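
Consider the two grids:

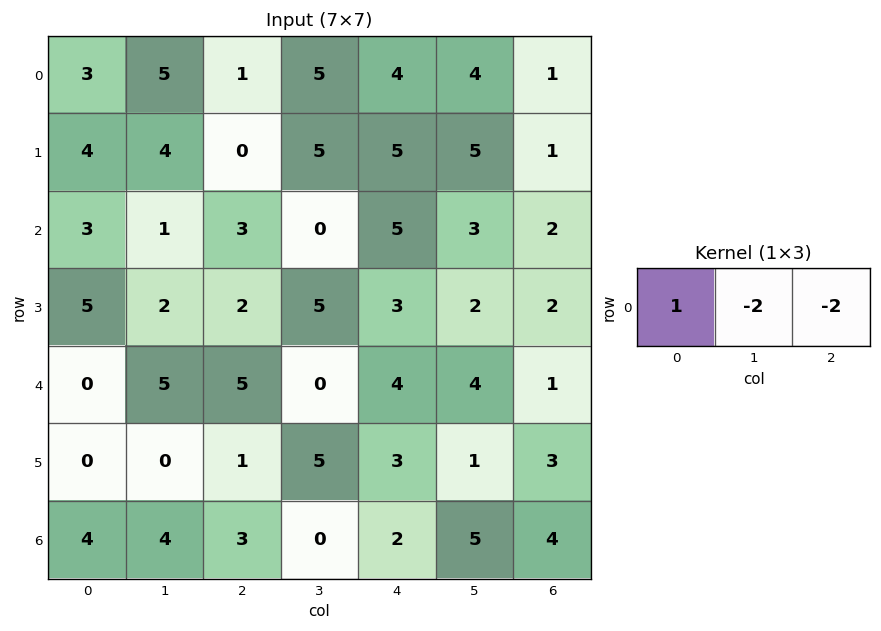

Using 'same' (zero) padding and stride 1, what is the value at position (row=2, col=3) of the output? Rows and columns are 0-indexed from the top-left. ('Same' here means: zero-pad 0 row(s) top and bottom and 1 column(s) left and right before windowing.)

-7

The receptive field on the zero-padded input at this output position is [3 0 5]. Elementwise product with the kernel and sum: 3·1 + 0·-2 + 5·-2.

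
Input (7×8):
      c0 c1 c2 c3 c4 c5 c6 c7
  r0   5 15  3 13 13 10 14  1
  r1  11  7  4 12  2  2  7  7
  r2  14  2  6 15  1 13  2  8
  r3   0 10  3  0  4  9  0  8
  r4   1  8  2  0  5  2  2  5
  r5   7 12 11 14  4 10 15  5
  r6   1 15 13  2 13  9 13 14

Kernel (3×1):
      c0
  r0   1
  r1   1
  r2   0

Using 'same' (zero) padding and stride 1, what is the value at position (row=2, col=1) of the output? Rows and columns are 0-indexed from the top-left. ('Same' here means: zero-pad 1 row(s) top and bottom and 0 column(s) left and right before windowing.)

The receptive field on the zero-padded input at this output position is [7 / 2 / 10]. Elementwise product with the kernel and sum: 7·1 + 2·1.

9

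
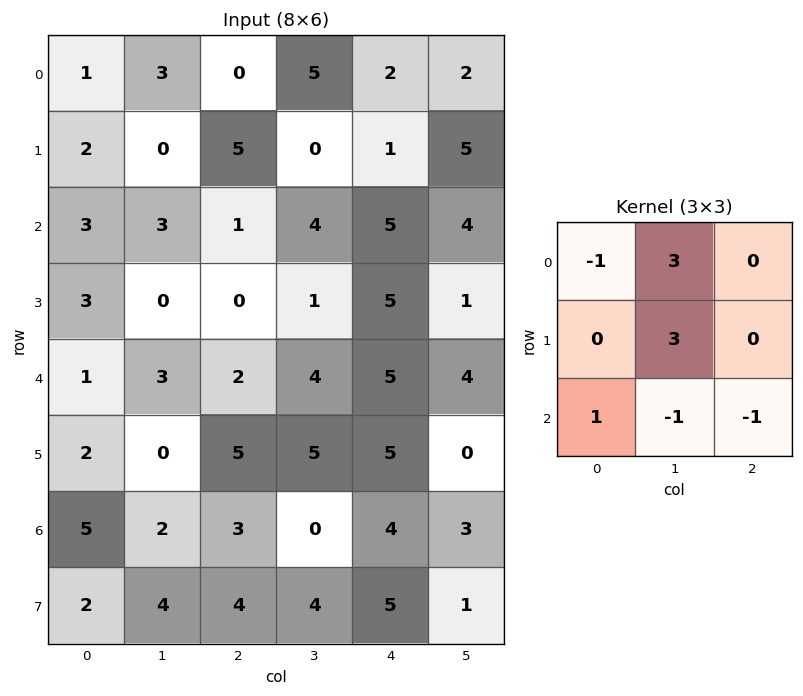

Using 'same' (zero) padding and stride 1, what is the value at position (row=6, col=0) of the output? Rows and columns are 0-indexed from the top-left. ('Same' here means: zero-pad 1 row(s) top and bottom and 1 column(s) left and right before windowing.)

15

The receptive field on the zero-padded input at this output position is [0 2 0 / 0 5 2 / 0 2 4]. Elementwise product with the kernel and sum: 0·-1 + 2·3 + 5·3 + 0·1 + 2·-1 + 4·-1.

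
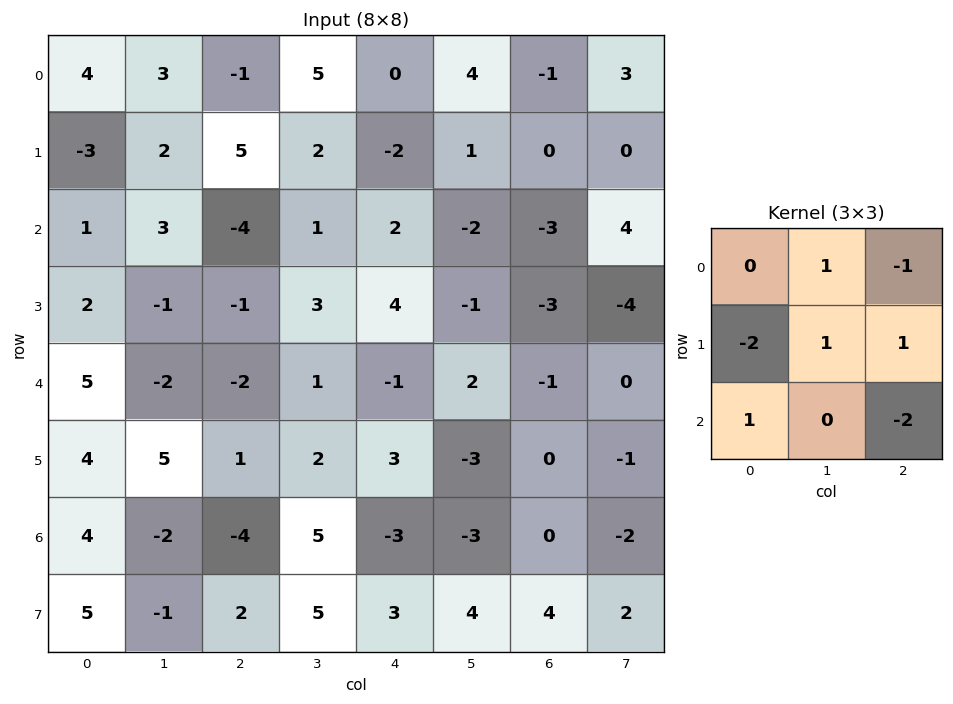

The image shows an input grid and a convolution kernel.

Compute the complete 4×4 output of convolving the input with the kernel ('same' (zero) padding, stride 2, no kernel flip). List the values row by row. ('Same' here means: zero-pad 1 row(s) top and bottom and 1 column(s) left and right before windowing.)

3 -4 -6 -5
1 -13 0 12
-4 0 12 -5
3 -7 -13 5

Output[0,0]: The receptive field on the zero-padded input at this output position is [0 0 0 / 0 4 3 / 0 -3 2]. Elementwise product with the kernel and sum: 0·1 + 0·-1 + 0·-2 + 4·1 + 3·1 + 0·1 + 2·-2.
Output[0,1]: The receptive field on the zero-padded input at this output position is [0 0 0 / 3 -1 5 / 2 5 2]. Elementwise product with the kernel and sum: 0·1 + 0·-1 + 3·-2 + -1·1 + 5·1 + 2·1 + 2·-2.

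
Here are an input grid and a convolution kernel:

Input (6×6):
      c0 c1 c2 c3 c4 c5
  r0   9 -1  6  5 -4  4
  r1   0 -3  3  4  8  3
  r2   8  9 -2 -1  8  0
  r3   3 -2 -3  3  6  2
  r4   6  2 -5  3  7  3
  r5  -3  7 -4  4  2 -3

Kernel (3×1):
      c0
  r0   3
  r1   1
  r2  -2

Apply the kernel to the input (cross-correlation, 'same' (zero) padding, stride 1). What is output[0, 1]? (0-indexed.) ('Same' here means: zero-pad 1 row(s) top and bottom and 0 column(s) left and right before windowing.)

The receptive field on the zero-padded input at this output position is [0 / -1 / -3]. Elementwise product with the kernel and sum: 0·3 + -1·1 + -3·-2.

5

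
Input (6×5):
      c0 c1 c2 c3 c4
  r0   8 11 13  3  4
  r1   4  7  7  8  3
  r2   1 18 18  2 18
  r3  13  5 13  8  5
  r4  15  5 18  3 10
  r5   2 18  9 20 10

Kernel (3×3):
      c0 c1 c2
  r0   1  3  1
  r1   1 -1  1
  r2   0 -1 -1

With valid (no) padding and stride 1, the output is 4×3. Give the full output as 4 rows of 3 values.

22 41 8
15 17 55
71 53 39
42 13 37

Output[0,0]: The receptive field on the input at this output position is [8 11 13 / 4 7 7 / 1 18 18]. Elementwise product with the kernel and sum: 8·1 + 11·3 + 13·1 + 4·1 + 7·-1 + 7·1 + 18·-1 + 18·-1.
Output[0,1]: The receptive field on the input at this output position is [11 13 3 / 7 7 8 / 18 18 2]. Elementwise product with the kernel and sum: 11·1 + 13·3 + 3·1 + 7·1 + 7·-1 + 8·1 + 18·-1 + 2·-1.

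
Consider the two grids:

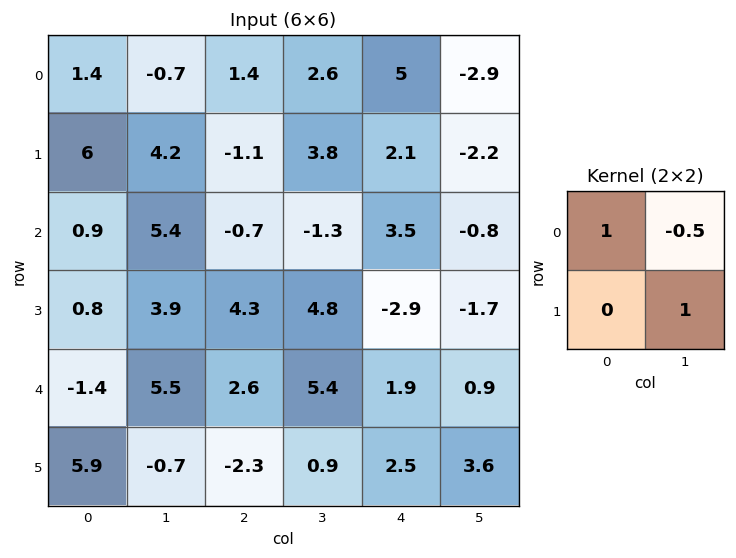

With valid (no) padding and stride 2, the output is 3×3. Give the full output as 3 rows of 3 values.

Output[0,0]: The receptive field on the input at this output position is [1.4 -0.7 / 6 4.2]. Elementwise product with the kernel and sum: 1.4·1 + -0.7·-0.5 + 4.2·1.

5.95 3.9 4.25
2.1 4.75 2.2
-4.85 0.8 5.05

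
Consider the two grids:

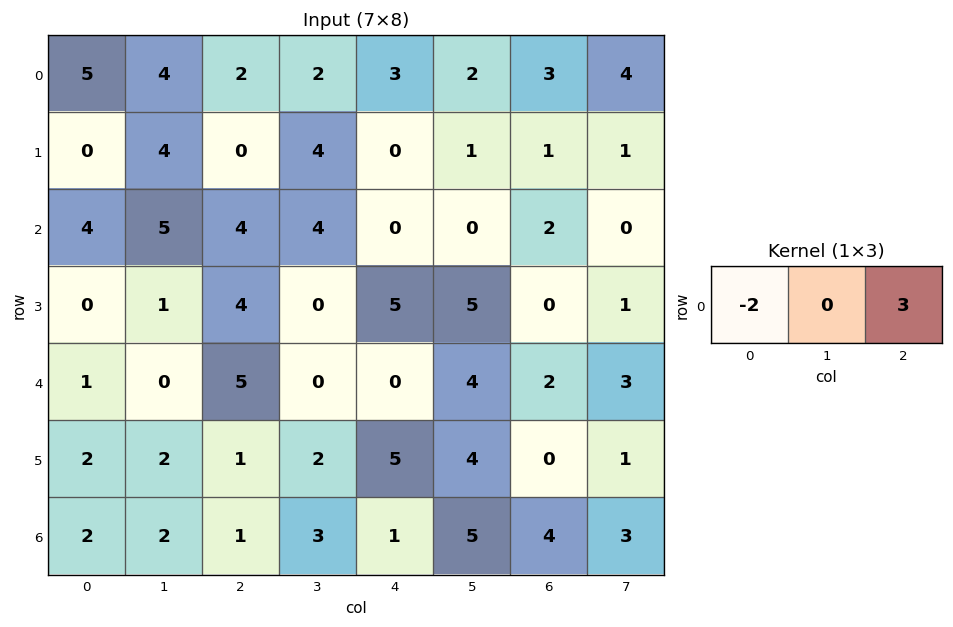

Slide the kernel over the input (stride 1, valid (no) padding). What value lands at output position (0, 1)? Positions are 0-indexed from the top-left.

-2

The receptive field on the input at this output position is [4 2 2]. Elementwise product with the kernel and sum: 4·-2 + 2·3.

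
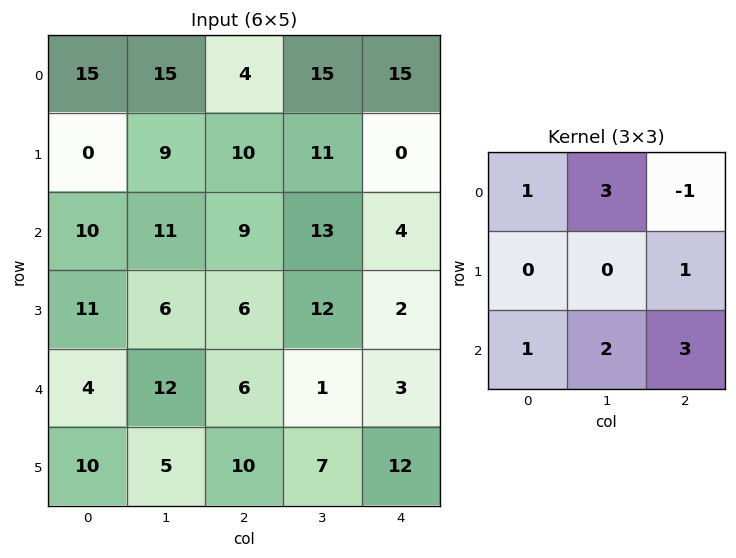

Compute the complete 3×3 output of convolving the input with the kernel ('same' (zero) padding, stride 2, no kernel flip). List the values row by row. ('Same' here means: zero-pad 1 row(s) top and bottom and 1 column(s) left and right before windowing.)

42 77 11
42 95 27
74 59 49

Output[0,0]: The receptive field on the zero-padded input at this output position is [0 0 0 / 0 15 15 / 0 0 9]. Elementwise product with the kernel and sum: 0·1 + 0·3 + 0·-1 + 15·1 + 0·1 + 0·2 + 9·3.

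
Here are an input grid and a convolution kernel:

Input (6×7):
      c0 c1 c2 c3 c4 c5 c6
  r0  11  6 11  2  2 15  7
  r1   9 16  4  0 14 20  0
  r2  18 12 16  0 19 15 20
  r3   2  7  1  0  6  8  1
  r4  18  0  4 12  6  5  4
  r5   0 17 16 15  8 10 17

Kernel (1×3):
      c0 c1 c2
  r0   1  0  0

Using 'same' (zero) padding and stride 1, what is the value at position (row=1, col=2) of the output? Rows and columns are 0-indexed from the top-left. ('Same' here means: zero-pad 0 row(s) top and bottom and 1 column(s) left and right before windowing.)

16

The receptive field on the zero-padded input at this output position is [16 4 0]. Elementwise product with the kernel and sum: 16·1.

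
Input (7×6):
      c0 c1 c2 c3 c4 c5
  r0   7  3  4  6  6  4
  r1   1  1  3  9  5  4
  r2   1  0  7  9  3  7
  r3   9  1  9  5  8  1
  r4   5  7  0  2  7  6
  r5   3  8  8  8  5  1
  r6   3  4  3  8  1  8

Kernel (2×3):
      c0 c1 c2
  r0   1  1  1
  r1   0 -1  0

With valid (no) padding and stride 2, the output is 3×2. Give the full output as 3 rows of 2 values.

Output[0,0]: The receptive field on the input at this output position is [7 3 4 / 1 1 3]. Elementwise product with the kernel and sum: 7·1 + 3·1 + 4·1 + 1·-1.
Output[0,1]: The receptive field on the input at this output position is [4 6 6 / 3 9 5]. Elementwise product with the kernel and sum: 4·1 + 6·1 + 6·1 + 9·-1.

13 7
7 14
4 1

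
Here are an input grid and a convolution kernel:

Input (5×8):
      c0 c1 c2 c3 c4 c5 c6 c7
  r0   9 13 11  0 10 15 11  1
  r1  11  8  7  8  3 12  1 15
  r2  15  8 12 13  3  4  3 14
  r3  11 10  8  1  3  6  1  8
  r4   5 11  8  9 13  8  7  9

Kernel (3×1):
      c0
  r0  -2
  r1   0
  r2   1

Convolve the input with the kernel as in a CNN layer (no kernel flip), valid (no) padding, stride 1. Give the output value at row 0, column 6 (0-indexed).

-19

The receptive field on the input at this output position is [11 / 1 / 3]. Elementwise product with the kernel and sum: 11·-2 + 3·1.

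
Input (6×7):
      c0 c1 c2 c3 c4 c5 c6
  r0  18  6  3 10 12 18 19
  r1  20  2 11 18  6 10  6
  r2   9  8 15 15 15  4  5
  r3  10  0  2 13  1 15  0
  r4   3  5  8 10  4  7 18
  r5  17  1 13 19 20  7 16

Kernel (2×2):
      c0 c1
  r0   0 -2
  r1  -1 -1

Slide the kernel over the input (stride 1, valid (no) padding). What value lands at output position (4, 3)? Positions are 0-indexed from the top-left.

The receptive field on the input at this output position is [10 4 / 19 20]. Elementwise product with the kernel and sum: 4·-2 + 19·-1 + 20·-1.

-47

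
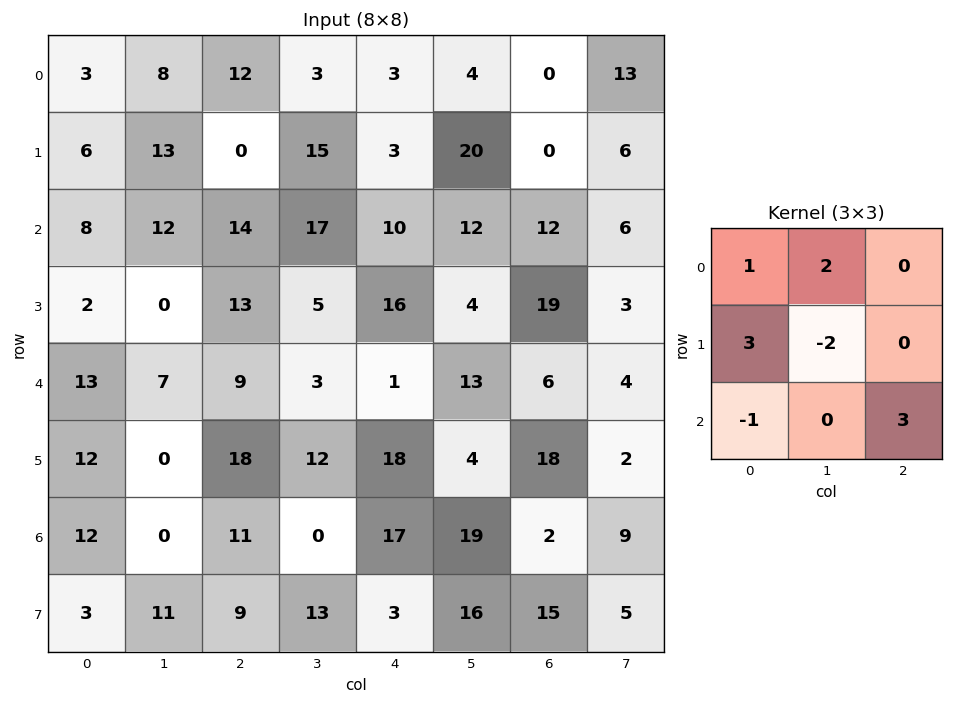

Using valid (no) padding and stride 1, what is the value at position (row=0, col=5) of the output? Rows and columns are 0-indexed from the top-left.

The receptive field on the input at this output position is [4 0 13 / 20 0 6 / 12 12 6]. Elementwise product with the kernel and sum: 4·1 + 0·2 + 20·3 + 0·-2 + 12·-1 + 6·3.

70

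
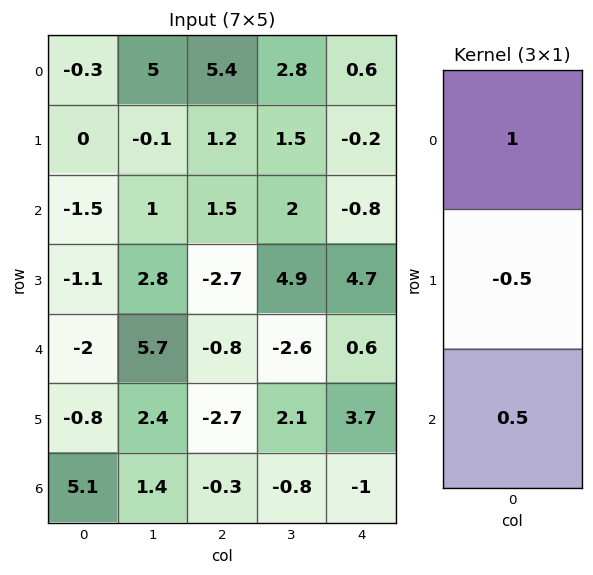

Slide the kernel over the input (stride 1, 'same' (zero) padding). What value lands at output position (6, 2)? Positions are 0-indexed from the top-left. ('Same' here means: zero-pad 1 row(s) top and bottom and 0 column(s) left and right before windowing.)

-2.55

The receptive field on the zero-padded input at this output position is [-2.7 / -0.3 / 0]. Elementwise product with the kernel and sum: -2.7·1 + -0.3·-0.5 + 0·0.5.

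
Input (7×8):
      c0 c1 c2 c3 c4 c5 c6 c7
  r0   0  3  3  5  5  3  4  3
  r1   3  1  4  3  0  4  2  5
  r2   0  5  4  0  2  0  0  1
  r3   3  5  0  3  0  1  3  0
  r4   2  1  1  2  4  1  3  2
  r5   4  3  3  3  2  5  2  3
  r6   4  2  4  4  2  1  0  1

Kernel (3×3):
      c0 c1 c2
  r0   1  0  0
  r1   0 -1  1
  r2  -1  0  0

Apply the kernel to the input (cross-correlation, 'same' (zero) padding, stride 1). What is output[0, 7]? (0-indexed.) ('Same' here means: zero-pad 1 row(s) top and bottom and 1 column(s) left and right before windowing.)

The receptive field on the zero-padded input at this output position is [0 0 0 / 4 3 0 / 2 5 0]. Elementwise product with the kernel and sum: 0·1 + 3·-1 + 0·1 + 2·-1.

-5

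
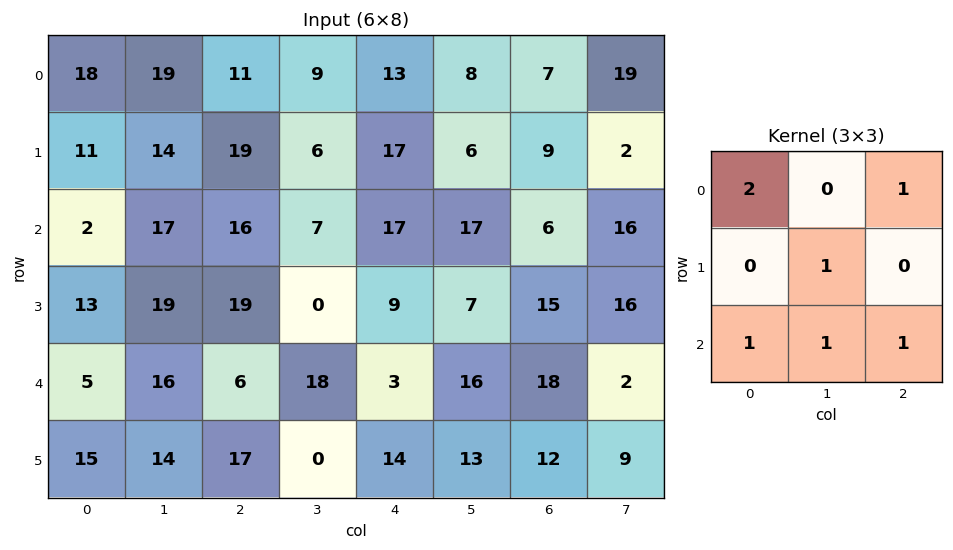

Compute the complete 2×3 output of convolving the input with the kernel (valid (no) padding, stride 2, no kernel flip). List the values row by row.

Output[0,0]: The receptive field on the input at this output position is [18 19 11 / 11 14 19 / 2 17 16]. Elementwise product with the kernel and sum: 18·2 + 11·1 + 14·1 + 2·1 + 17·1 + 16·1.

96 81 79
66 76 84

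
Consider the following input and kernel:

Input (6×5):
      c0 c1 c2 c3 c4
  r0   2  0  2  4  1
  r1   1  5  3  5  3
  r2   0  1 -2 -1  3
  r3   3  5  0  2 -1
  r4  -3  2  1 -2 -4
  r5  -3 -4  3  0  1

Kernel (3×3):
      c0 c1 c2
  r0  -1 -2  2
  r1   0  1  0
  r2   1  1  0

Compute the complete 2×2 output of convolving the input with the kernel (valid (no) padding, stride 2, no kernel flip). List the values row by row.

Output[0,0]: The receptive field on the input at this output position is [2 0 2 / 1 5 3 / 0 1 -2]. Elementwise product with the kernel and sum: 2·-1 + 0·-2 + 2·2 + 5·1 + 0·1 + 1·1.

8 -6
-2 11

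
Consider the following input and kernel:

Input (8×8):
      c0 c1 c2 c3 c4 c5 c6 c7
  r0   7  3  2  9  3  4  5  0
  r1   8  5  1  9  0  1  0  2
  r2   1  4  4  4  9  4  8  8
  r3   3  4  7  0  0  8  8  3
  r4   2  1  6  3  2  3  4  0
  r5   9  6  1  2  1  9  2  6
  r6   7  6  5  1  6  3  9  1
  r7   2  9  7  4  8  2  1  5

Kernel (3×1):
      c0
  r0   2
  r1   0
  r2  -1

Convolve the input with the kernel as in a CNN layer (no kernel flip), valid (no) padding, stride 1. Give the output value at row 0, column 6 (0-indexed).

2

The receptive field on the input at this output position is [5 / 0 / 8]. Elementwise product with the kernel and sum: 5·2 + 8·-1.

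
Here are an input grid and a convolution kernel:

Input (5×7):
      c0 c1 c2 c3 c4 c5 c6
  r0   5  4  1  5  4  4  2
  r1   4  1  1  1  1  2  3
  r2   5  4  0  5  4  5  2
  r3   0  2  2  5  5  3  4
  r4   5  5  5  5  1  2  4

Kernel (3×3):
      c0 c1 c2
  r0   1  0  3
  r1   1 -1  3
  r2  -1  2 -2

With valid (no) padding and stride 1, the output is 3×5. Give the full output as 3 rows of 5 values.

17 8 18 16 20
8 15 9 22 8
4 29 27 22 19

Output[0,0]: The receptive field on the input at this output position is [5 4 1 / 4 1 1 / 5 4 0]. Elementwise product with the kernel and sum: 5·1 + 1·3 + 4·1 + 1·-1 + 1·3 + 5·-1 + 4·2 + 0·-2.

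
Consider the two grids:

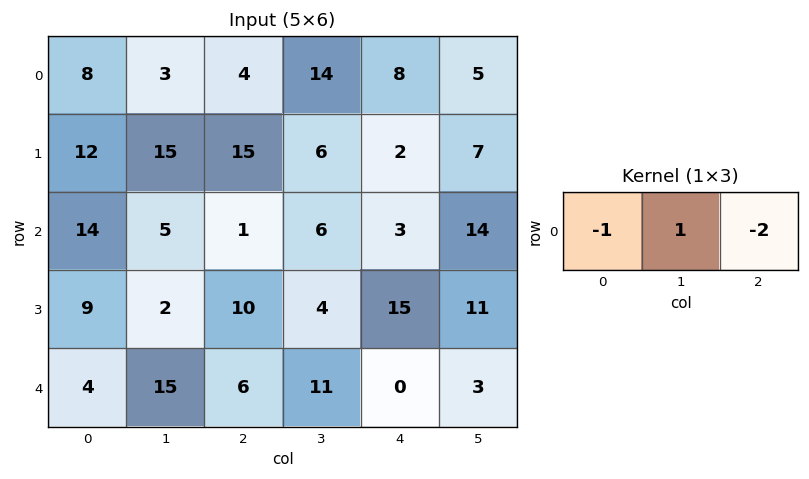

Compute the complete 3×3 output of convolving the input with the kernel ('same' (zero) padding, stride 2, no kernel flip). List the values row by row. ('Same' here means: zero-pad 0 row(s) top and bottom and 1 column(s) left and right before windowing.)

2 -27 -16
4 -16 -31
-26 -31 -17

Output[0,0]: The receptive field on the zero-padded input at this output position is [0 8 3]. Elementwise product with the kernel and sum: 0·-1 + 8·1 + 3·-2.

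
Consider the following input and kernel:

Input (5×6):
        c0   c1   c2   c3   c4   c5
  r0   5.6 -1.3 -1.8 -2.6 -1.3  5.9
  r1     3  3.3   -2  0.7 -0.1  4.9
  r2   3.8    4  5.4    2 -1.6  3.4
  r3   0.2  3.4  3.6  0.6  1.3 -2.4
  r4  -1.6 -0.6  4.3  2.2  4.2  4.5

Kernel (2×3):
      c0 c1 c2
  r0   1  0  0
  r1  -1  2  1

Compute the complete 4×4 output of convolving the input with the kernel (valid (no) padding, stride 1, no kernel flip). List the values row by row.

Output[0,0]: The receptive field on the input at this output position is [5.6 -1.3 -1.8 / 3 3.3 -2]. Elementwise product with the kernel and sum: 5.6·1 + 3·-1 + 3.3·2 + -2·1.

7.2 -7.9 1.5 1.4
12.6 12.1 -5 -1.1
14 8.4 4.3 1.6
4.9 14.8 7.9 11.3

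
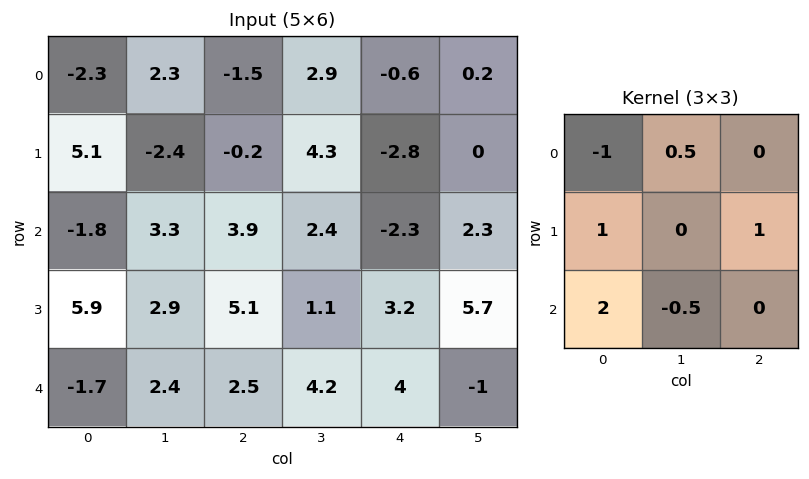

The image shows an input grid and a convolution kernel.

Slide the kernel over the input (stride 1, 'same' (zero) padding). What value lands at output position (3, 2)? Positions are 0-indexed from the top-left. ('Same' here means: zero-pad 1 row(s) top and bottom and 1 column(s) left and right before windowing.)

6.2

The receptive field on the zero-padded input at this output position is [3.3 3.9 2.4 / 2.9 5.1 1.1 / 2.4 2.5 4.2]. Elementwise product with the kernel and sum: 3.3·-1 + 3.9·0.5 + 2.9·1 + 1.1·1 + 2.4·2 + 2.5·-0.5.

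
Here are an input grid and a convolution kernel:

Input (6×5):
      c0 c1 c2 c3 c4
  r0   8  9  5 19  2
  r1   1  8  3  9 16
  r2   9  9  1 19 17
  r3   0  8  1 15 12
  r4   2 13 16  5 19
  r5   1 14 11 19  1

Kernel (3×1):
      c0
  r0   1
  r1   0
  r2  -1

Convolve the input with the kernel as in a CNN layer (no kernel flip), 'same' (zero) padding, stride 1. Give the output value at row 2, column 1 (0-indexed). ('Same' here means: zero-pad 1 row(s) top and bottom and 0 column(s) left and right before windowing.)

0

The receptive field on the zero-padded input at this output position is [8 / 9 / 8]. Elementwise product with the kernel and sum: 8·1 + 8·-1.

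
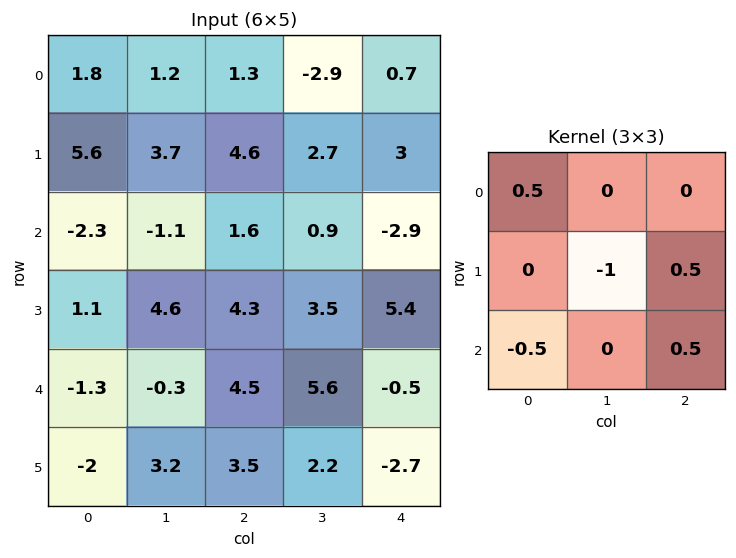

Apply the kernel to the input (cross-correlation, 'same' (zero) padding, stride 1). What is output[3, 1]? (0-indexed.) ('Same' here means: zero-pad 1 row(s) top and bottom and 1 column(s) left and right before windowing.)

The receptive field on the zero-padded input at this output position is [-2.3 -1.1 1.6 / 1.1 4.6 4.3 / -1.3 -0.3 4.5]. Elementwise product with the kernel and sum: -2.3·0.5 + 4.6·-1 + 4.3·0.5 + -1.3·-0.5 + 4.5·0.5.

-0.7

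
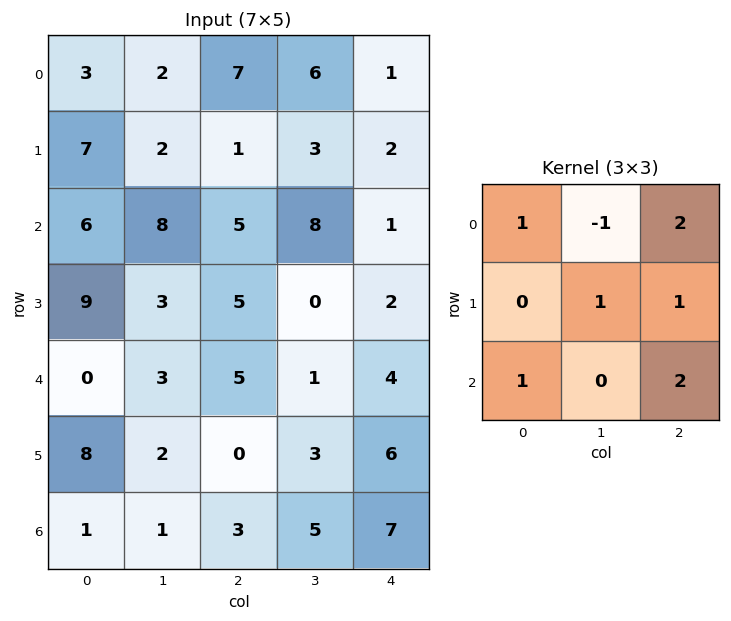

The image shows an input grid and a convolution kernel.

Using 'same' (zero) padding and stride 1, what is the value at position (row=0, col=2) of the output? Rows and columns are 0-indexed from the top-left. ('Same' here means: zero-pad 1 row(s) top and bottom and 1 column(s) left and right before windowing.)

21

The receptive field on the zero-padded input at this output position is [0 0 0 / 2 7 6 / 2 1 3]. Elementwise product with the kernel and sum: 0·1 + 0·-1 + 0·2 + 7·1 + 6·1 + 2·1 + 3·2.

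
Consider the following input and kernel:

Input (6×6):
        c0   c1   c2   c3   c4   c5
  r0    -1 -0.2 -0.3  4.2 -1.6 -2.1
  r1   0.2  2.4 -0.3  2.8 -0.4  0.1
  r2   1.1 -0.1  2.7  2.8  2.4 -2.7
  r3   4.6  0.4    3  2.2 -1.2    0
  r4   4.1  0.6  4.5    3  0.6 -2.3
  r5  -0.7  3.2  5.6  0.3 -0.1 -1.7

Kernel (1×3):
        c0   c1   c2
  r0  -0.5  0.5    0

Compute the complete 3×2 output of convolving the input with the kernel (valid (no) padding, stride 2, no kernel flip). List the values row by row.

0.4 2.25
-0.6 0.05
-1.75 -0.75

Output[0,0]: The receptive field on the input at this output position is [-1 -0.2 -0.3]. Elementwise product with the kernel and sum: -1·-0.5 + -0.2·0.5.
Output[0,1]: The receptive field on the input at this output position is [-0.3 4.2 -1.6]. Elementwise product with the kernel and sum: -0.3·-0.5 + 4.2·0.5.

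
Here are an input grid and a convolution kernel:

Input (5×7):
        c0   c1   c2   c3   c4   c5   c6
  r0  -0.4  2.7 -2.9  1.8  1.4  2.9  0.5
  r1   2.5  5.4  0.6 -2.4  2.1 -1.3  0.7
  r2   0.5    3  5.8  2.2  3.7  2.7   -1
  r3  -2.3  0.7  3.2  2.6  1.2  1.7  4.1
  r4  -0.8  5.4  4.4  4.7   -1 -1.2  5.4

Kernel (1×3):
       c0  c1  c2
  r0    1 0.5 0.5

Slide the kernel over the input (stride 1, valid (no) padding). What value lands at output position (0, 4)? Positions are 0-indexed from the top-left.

3.1

The receptive field on the input at this output position is [1.4 2.9 0.5]. Elementwise product with the kernel and sum: 1.4·1 + 2.9·0.5 + 0.5·0.5.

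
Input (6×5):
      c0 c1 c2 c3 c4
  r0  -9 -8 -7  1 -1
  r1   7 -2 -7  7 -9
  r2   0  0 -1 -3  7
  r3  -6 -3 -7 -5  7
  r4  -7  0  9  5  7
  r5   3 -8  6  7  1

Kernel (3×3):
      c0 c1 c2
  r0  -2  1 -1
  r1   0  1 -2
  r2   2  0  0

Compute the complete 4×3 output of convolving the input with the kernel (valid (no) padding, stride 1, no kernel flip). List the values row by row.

Output[0,0]: The receptive field on the input at this output position is [-9 -8 -7 / 7 -2 -7 / 0 0 -1]. Elementwise product with the kernel and sum: -9·-2 + -8·1 + -7·-1 + -2·1 + -7·-2 + 0·2.

29 -13 39
-19 -11 -1
-2 5 -9
4 -13 5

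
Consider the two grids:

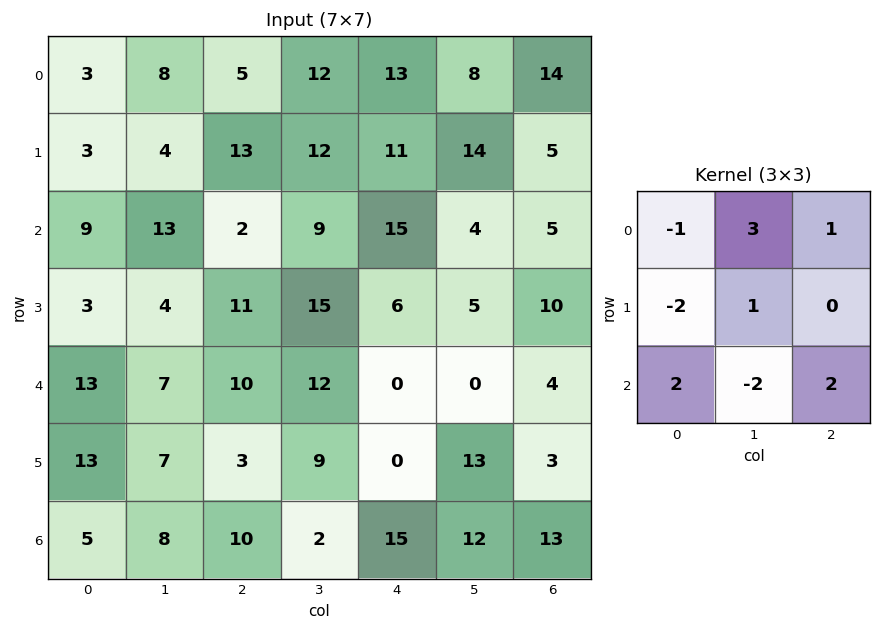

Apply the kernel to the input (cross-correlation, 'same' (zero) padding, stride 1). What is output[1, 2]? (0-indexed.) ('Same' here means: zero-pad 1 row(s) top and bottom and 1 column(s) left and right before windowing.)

The receptive field on the zero-padded input at this output position is [8 5 12 / 4 13 12 / 13 2 9]. Elementwise product with the kernel and sum: 8·-1 + 5·3 + 12·1 + 4·-2 + 13·1 + 13·2 + 2·-2 + 9·2.

64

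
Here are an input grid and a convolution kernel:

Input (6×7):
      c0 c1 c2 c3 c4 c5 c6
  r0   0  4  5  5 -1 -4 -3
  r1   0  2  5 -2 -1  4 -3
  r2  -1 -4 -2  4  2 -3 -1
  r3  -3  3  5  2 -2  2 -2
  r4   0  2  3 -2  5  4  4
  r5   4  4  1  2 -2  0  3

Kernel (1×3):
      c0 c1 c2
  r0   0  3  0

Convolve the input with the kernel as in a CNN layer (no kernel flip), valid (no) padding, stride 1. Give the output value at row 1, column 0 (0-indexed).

The receptive field on the input at this output position is [0 2 5]. Elementwise product with the kernel and sum: 2·3.

6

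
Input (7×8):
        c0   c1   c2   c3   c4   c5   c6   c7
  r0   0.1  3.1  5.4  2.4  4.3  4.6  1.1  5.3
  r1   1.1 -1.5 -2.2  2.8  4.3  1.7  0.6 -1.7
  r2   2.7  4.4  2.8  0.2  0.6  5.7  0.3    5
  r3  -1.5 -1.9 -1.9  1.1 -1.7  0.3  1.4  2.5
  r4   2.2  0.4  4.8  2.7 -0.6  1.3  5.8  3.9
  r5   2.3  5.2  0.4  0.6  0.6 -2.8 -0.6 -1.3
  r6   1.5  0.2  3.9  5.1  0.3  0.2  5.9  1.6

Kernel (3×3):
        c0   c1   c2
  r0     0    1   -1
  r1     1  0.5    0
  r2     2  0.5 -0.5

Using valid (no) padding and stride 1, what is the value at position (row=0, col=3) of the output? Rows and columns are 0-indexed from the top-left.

2.5

The receptive field on the input at this output position is [2.4 4.3 4.6 / 2.8 4.3 1.7 / 0.2 0.6 5.7]. Elementwise product with the kernel and sum: 4.3·1 + 4.6·-1 + 2.8·1 + 4.3·0.5 + 0.2·2 + 0.6·0.5 + 5.7·-0.5.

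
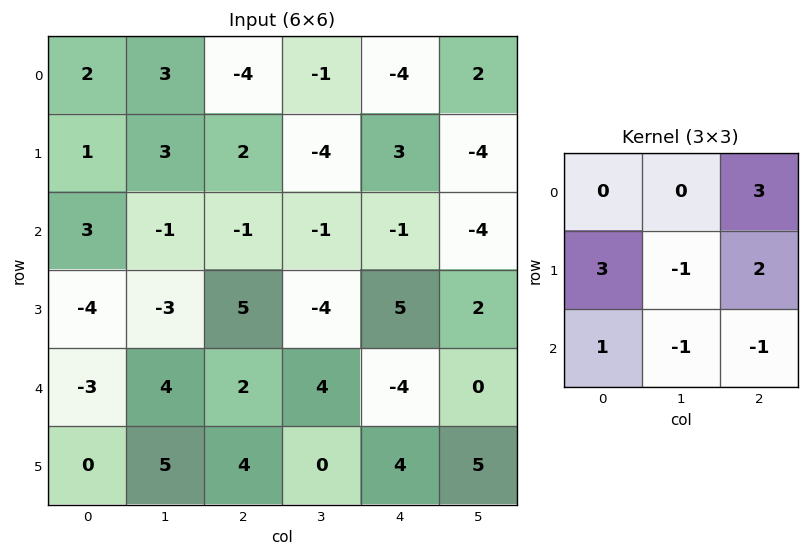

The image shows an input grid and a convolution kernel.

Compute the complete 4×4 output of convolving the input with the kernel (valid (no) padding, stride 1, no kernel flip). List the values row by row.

Output[0,0]: The receptive field on the input at this output position is [2 3 -4 / 1 3 2 / 3 -1 -1]. Elementwise product with the kernel and sum: -4·3 + 1·3 + 3·-1 + 2·2 + 3·1 + -1·-1 + -1·-1.
Output[0,1]: The receptive field on the input at this output position is [3 -4 -1 / 3 2 -4 / -1 -1 -1]. Elementwise product with the kernel and sum: -1·3 + 3·3 + 2·-1 + -4·2 + -1·1 + -1·-1 + -1·-1.

-3 -3 5 -13
8 -20 9 -33
-11 -27 28 -17
-3 7 9 13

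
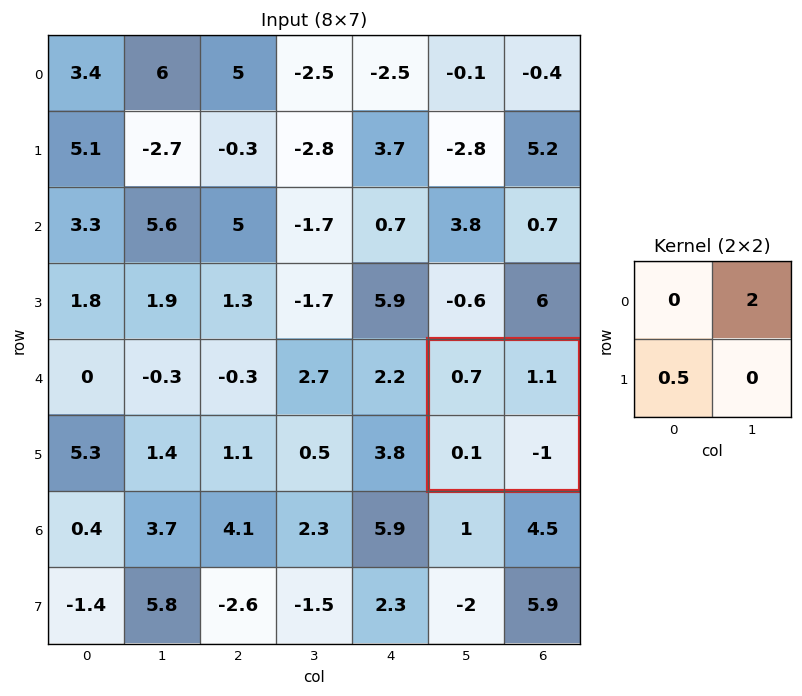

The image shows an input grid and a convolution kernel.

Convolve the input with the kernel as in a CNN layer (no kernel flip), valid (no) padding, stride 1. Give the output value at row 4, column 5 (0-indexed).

The receptive field on the input at this output position is [0.7 1.1 / 0.1 -1]. Elementwise product with the kernel and sum: 1.1·2 + 0.1·0.5.

2.25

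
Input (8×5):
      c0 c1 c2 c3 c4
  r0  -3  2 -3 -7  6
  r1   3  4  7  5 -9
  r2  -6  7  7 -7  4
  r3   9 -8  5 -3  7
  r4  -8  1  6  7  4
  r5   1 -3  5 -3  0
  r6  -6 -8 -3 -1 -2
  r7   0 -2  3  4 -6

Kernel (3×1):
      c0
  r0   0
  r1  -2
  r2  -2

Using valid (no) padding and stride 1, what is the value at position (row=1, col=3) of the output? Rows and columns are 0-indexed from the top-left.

20

The receptive field on the input at this output position is [5 / -7 / -3]. Elementwise product with the kernel and sum: -7·-2 + -3·-2.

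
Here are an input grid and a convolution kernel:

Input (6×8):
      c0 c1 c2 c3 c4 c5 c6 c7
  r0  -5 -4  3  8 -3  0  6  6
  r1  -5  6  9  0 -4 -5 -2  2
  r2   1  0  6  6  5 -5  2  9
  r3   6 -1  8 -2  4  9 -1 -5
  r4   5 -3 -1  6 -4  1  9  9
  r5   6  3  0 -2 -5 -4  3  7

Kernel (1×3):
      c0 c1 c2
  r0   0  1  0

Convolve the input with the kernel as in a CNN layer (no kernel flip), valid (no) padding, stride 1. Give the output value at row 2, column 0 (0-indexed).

0

The receptive field on the input at this output position is [1 0 6]. Elementwise product with the kernel and sum: 0·1.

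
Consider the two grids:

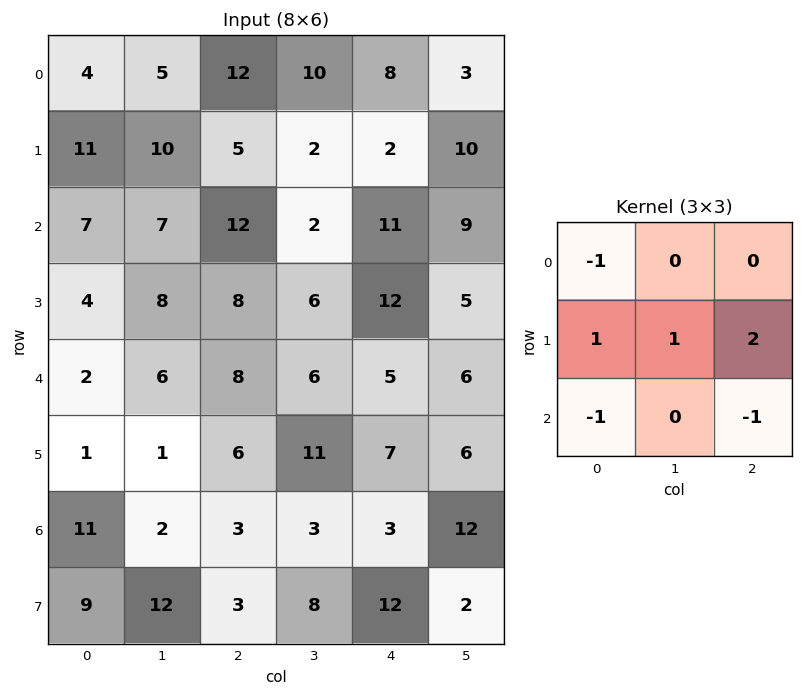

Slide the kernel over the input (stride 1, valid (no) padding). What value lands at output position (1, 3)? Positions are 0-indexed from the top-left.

18

The receptive field on the input at this output position is [2 2 10 / 2 11 9 / 6 12 5]. Elementwise product with the kernel and sum: 2·-1 + 2·1 + 11·1 + 9·2 + 6·-1 + 5·-1.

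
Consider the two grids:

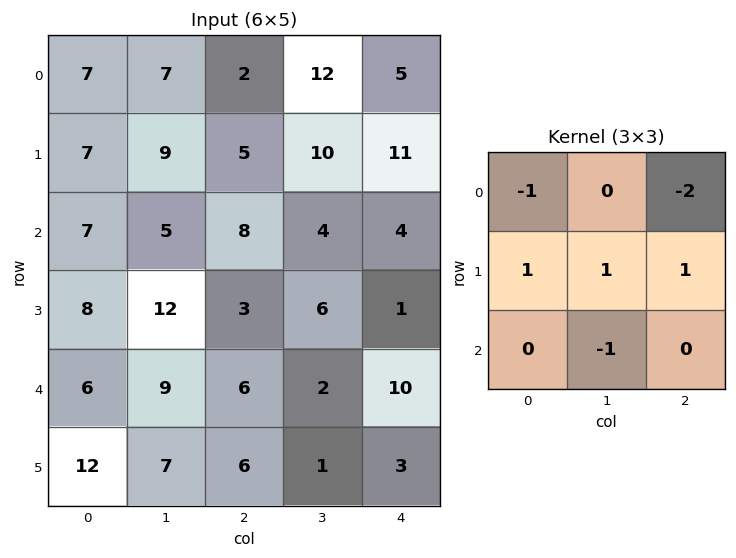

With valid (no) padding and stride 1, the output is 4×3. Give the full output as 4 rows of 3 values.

Output[0,0]: The receptive field on the input at this output position is [7 7 2 / 7 9 5 / 7 5 8]. Elementwise product with the kernel and sum: 7·-1 + 2·-2 + 7·1 + 9·1 + 5·1 + 5·-1.
Output[0,1]: The receptive field on the input at this output position is [7 2 12 / 9 5 10 / 5 8 4]. Elementwise product with the kernel and sum: 7·-1 + 12·-2 + 9·1 + 5·1 + 10·1 + 8·-1.

5 -15 10
-9 -15 -17
-9 2 -8
0 -13 12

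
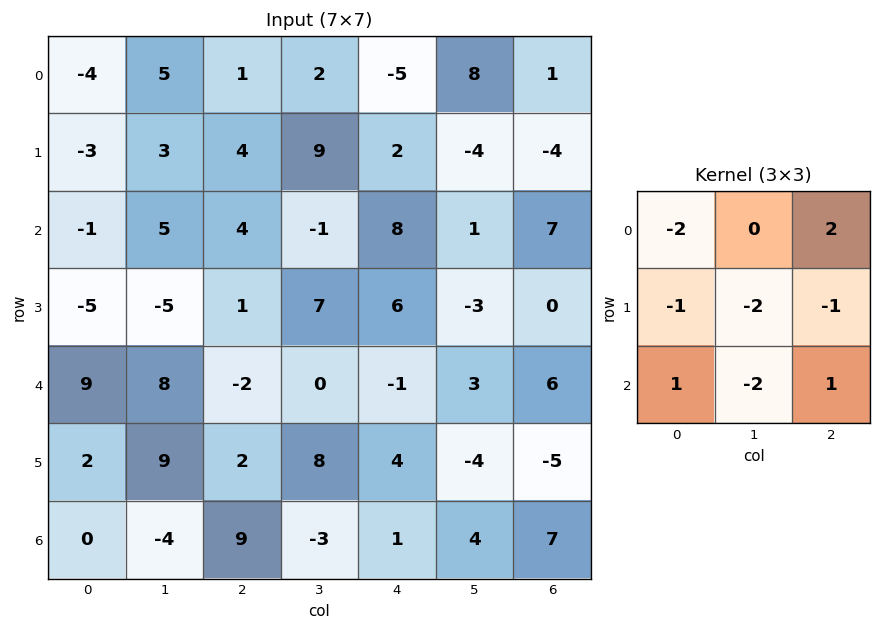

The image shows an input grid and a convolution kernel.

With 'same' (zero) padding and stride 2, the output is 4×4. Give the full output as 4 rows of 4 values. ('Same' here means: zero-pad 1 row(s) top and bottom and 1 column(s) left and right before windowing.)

Output[0,0]: The receptive field on the zero-padded input at this output position is [0 0 0 / 0 -4 5 / 0 -3 3]. Elementwise product with the kernel and sum: 0·-2 + 0·2 + 0·-1 + -4·-2 + 5·-1 + 0·1 + -3·-2 + 3·1.

12 -5 1 -6
8 0 -50 -10
-31 33 -25 -3
22 -13 -27 -10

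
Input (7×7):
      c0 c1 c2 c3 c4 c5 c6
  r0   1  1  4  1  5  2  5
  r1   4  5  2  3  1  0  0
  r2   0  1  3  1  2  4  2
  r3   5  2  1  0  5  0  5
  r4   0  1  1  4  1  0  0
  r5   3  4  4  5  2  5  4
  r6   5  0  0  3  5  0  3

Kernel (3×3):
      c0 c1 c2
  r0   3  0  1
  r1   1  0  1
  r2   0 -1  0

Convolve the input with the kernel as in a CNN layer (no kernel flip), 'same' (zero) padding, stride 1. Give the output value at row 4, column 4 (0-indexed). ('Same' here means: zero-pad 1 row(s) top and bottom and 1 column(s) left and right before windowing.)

2

The receptive field on the zero-padded input at this output position is [0 5 0 / 4 1 0 / 5 2 5]. Elementwise product with the kernel and sum: 0·3 + 0·1 + 4·1 + 0·1 + 2·-1.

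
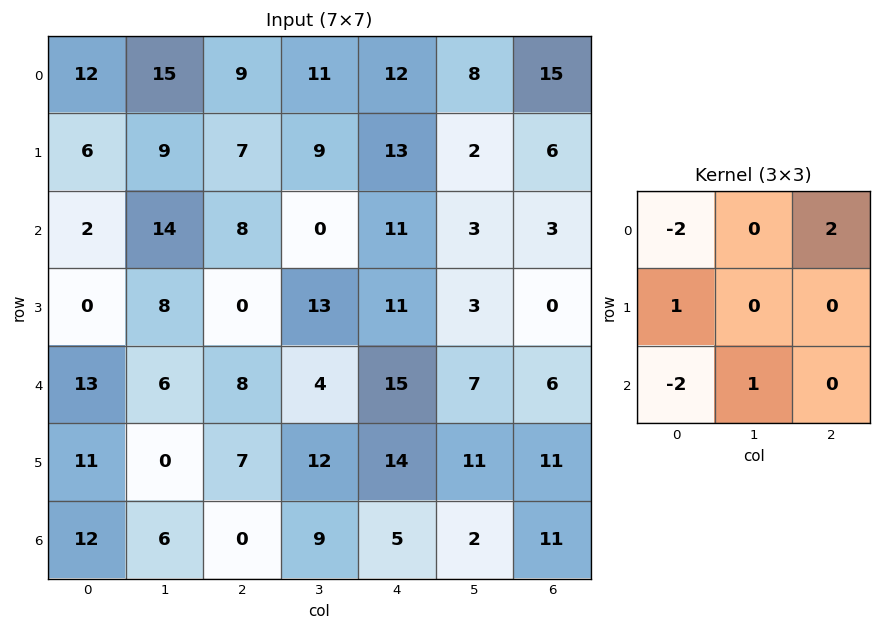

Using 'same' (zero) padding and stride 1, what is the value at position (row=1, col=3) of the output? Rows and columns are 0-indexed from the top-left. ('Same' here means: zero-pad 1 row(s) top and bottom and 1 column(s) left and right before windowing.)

The receptive field on the zero-padded input at this output position is [9 11 12 / 7 9 13 / 8 0 11]. Elementwise product with the kernel and sum: 9·-2 + 12·2 + 7·1 + 8·-2 + 0·1.

-3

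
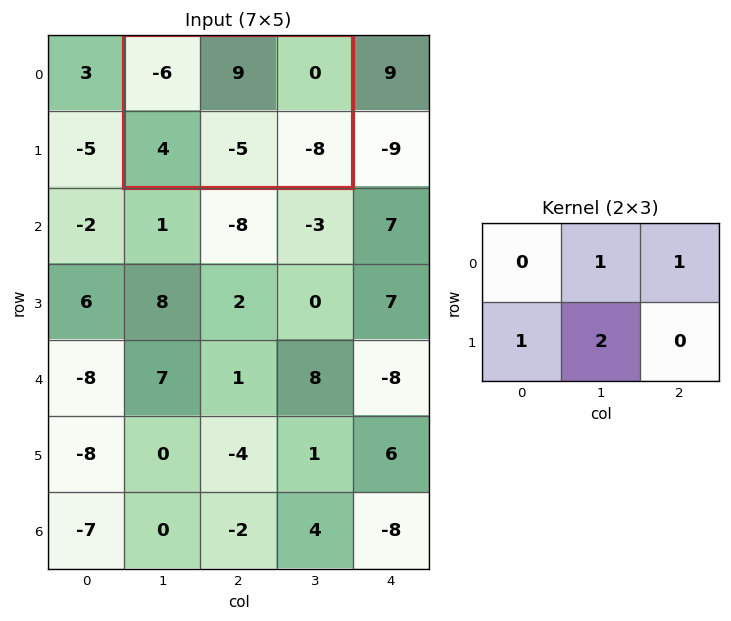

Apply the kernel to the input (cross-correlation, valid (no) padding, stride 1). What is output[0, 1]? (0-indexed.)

3

The receptive field on the input at this output position is [-6 9 0 / 4 -5 -8]. Elementwise product with the kernel and sum: 9·1 + 0·1 + 4·1 + -5·2.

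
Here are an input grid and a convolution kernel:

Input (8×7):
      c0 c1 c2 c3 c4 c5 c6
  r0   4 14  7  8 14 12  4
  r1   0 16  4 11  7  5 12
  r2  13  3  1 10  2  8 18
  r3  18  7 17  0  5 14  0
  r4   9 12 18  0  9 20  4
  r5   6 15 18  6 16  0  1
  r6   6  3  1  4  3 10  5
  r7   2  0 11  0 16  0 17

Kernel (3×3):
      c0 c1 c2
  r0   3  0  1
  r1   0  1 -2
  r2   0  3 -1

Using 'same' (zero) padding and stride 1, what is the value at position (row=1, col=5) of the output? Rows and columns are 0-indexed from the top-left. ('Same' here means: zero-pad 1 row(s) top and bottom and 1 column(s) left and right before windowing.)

The receptive field on the zero-padded input at this output position is [14 12 4 / 7 5 12 / 2 8 18]. Elementwise product with the kernel and sum: 14·3 + 4·1 + 5·1 + 12·-2 + 8·3 + 18·-1.

33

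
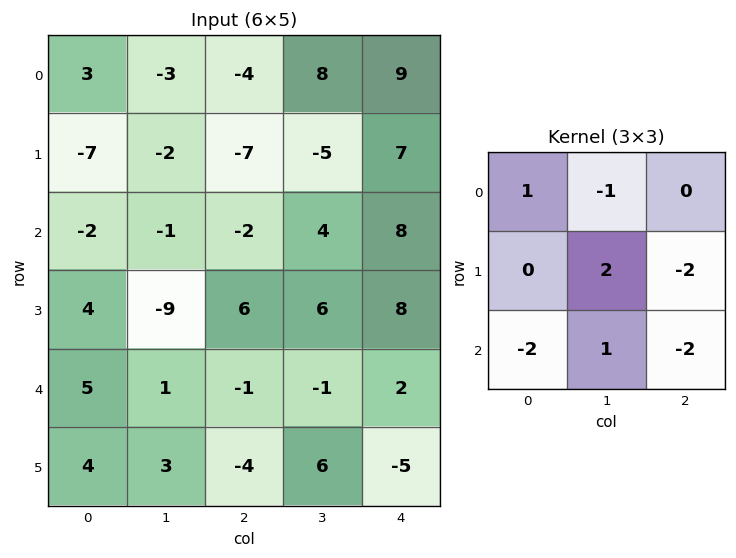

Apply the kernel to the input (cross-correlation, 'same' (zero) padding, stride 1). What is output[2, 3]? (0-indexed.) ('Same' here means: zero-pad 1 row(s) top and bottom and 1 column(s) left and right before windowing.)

-32

The receptive field on the zero-padded input at this output position is [-7 -5 7 / -2 4 8 / 6 6 8]. Elementwise product with the kernel and sum: -7·1 + -5·-1 + 4·2 + 8·-2 + 6·-2 + 6·1 + 8·-2.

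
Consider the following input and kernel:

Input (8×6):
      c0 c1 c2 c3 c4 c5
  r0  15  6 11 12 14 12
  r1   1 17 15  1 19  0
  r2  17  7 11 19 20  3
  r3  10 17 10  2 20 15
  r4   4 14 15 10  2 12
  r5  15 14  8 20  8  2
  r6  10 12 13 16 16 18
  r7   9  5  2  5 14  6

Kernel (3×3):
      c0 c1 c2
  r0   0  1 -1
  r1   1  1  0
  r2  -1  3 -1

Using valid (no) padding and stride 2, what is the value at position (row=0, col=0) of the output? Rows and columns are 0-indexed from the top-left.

The receptive field on the input at this output position is [15 6 11 / 1 17 15 / 17 7 11]. Elementwise product with the kernel and sum: 6·1 + 11·-1 + 1·1 + 17·1 + 17·-1 + 7·3 + 11·-1.

6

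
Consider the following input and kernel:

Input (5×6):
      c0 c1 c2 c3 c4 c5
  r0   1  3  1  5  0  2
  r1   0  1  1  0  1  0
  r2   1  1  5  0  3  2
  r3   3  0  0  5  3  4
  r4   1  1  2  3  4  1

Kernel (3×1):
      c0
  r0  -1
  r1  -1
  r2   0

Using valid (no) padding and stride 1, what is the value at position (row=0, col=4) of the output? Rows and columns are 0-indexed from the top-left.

The receptive field on the input at this output position is [0 / 1 / 3]. Elementwise product with the kernel and sum: 0·-1 + 1·-1.

-1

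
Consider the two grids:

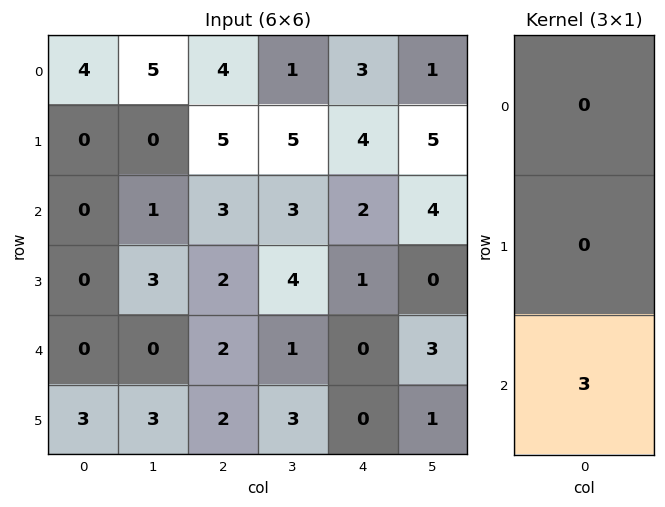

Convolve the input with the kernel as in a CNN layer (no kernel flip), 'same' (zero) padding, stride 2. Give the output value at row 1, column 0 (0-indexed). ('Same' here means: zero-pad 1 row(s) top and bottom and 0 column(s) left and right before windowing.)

The receptive field on the zero-padded input at this output position is [0 / 0 / 0]. Elementwise product with the kernel and sum: 0·3.

0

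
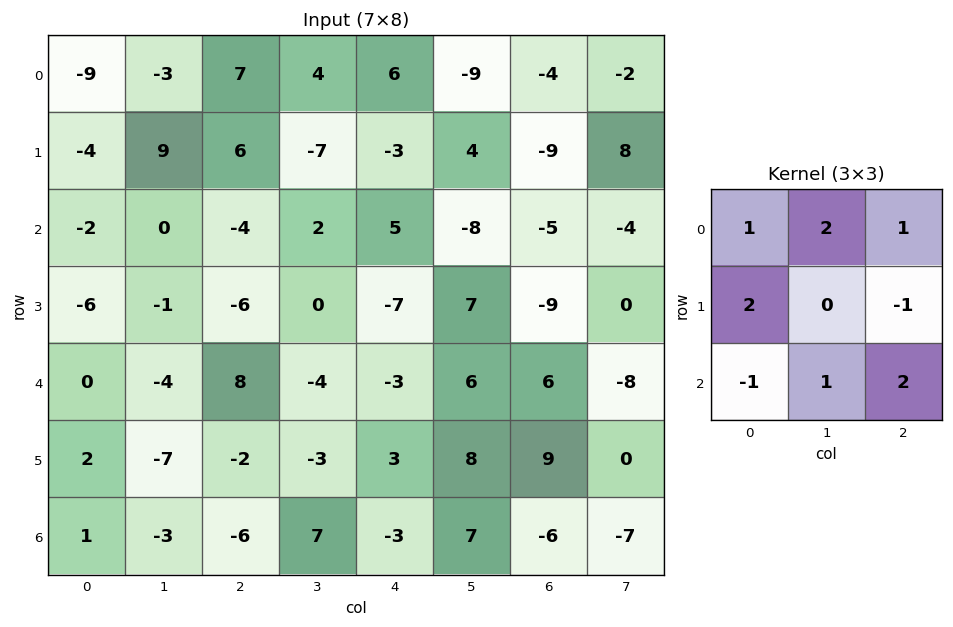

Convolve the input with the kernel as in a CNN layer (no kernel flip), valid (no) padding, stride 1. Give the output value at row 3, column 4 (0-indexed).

9

The receptive field on the input at this output position is [-7 7 -9 / -3 6 6 / 3 8 9]. Elementwise product with the kernel and sum: -7·1 + 7·2 + -9·1 + -3·2 + 6·-1 + 3·-1 + 8·1 + 9·2.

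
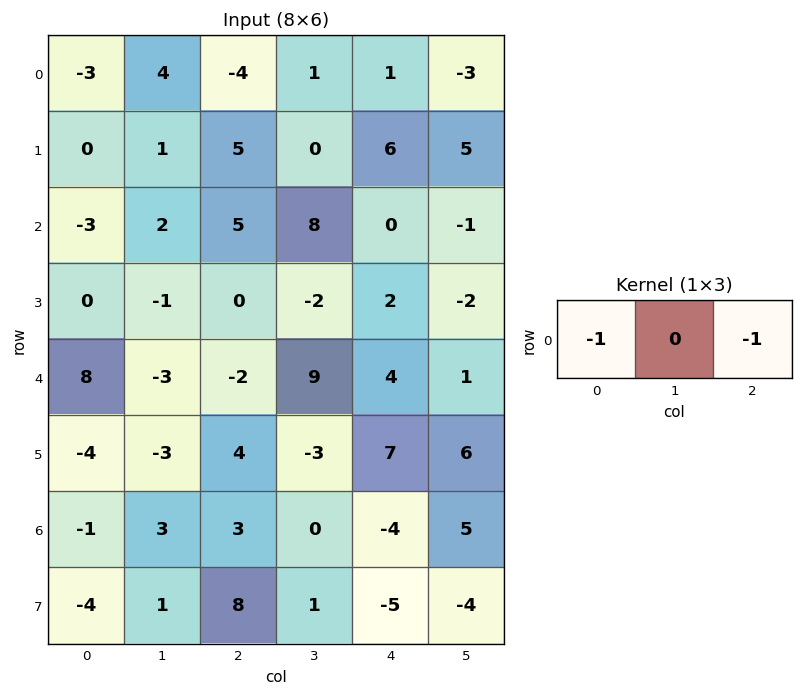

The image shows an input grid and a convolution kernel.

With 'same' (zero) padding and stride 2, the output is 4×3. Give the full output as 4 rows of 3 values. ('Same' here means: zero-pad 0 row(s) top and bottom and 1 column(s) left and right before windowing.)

Output[0,0]: The receptive field on the zero-padded input at this output position is [0 -3 4]. Elementwise product with the kernel and sum: 0·-1 + 4·-1.

-4 -5 2
-2 -10 -7
3 -6 -10
-3 -3 -5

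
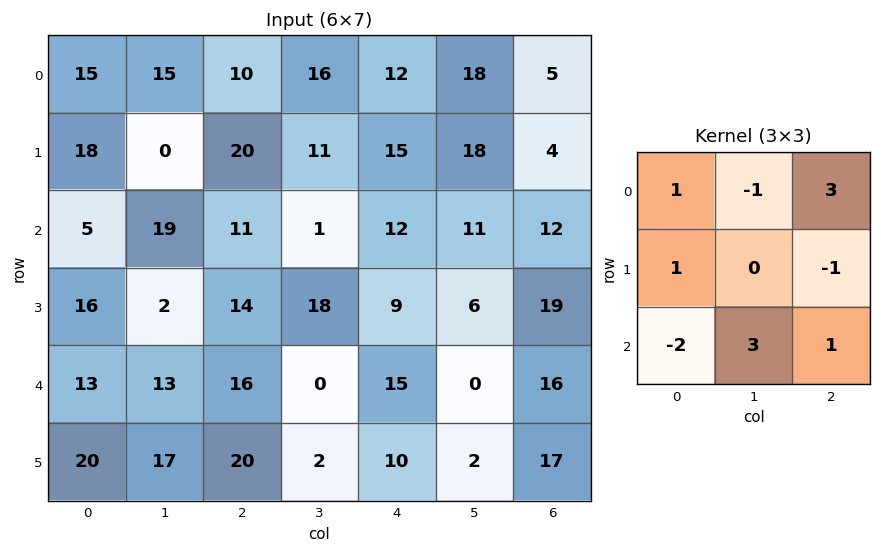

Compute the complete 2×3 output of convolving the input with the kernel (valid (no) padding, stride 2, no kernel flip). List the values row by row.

Output[0,0]: The receptive field on the input at this output position is [15 15 10 / 18 0 20 / 5 19 11]. Elementwise product with the kernel and sum: 15·1 + 15·-1 + 10·3 + 18·1 + 20·-1 + 5·-2 + 19·3 + 11·1.
Output[0,1]: The receptive field on the input at this output position is [10 16 12 / 20 11 15 / 11 1 12]. Elementwise product with the kernel and sum: 10·1 + 16·-1 + 12·3 + 20·1 + 15·-1 + 11·-2 + 1·3 + 12·1.

86 28 41
50 34 13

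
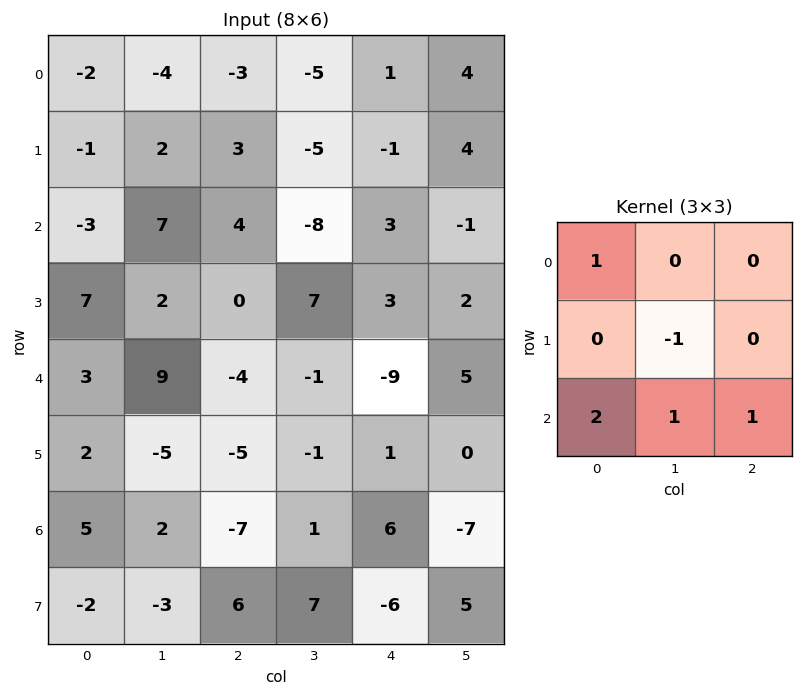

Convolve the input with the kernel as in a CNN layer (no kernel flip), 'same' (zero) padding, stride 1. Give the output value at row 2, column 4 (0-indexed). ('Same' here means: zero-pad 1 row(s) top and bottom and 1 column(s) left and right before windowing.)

11

The receptive field on the zero-padded input at this output position is [-5 -1 4 / -8 3 -1 / 7 3 2]. Elementwise product with the kernel and sum: -5·1 + 3·-1 + 7·2 + 3·1 + 2·1.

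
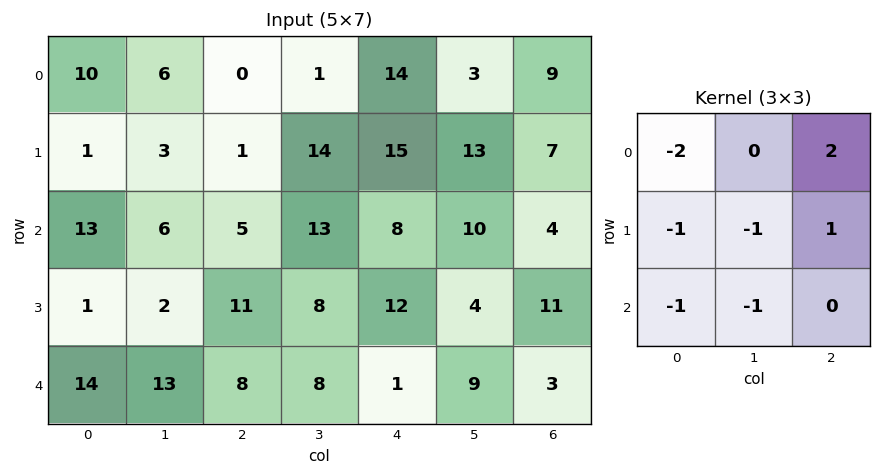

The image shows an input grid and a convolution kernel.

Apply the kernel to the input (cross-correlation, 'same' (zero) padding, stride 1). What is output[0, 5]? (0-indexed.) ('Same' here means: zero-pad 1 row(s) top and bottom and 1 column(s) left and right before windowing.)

The receptive field on the zero-padded input at this output position is [0 0 0 / 14 3 9 / 15 13 7]. Elementwise product with the kernel and sum: 0·-2 + 0·2 + 14·-1 + 3·-1 + 9·1 + 15·-1 + 13·-1.

-36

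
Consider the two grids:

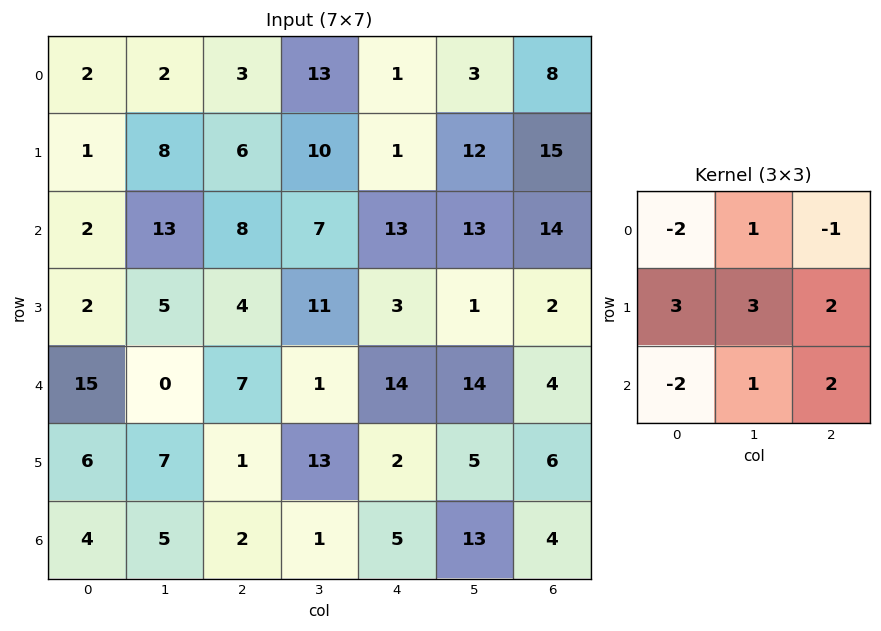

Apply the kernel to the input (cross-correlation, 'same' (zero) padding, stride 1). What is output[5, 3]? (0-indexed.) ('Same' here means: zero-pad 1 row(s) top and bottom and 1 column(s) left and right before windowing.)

26

The receptive field on the zero-padded input at this output position is [7 1 14 / 1 13 2 / 2 1 5]. Elementwise product with the kernel and sum: 7·-2 + 1·1 + 14·-1 + 1·3 + 13·3 + 2·2 + 2·-2 + 1·1 + 5·2.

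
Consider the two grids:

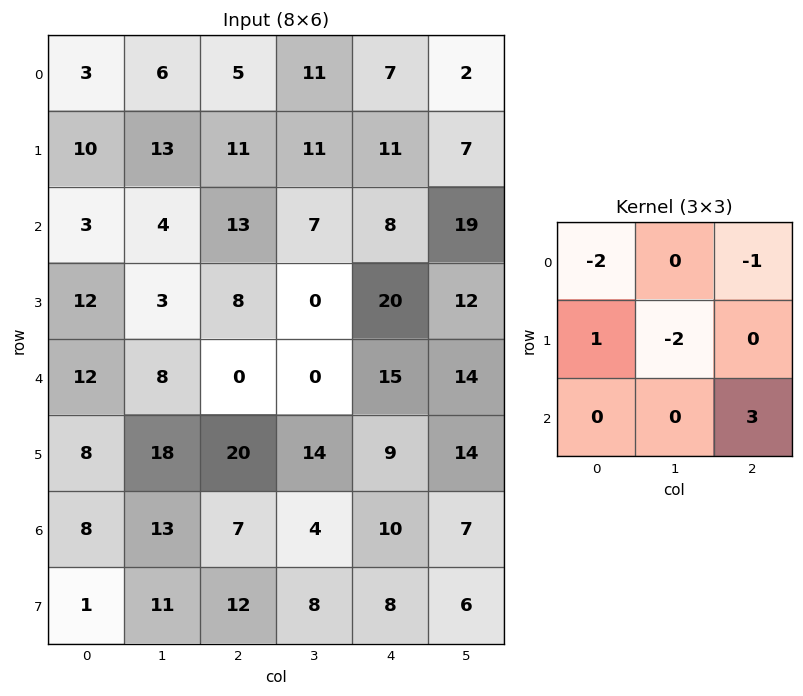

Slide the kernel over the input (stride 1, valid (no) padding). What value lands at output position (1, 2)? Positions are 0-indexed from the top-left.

The receptive field on the input at this output position is [11 11 11 / 13 7 8 / 8 0 20]. Elementwise product with the kernel and sum: 11·-2 + 11·-1 + 13·1 + 7·-2 + 20·3.

26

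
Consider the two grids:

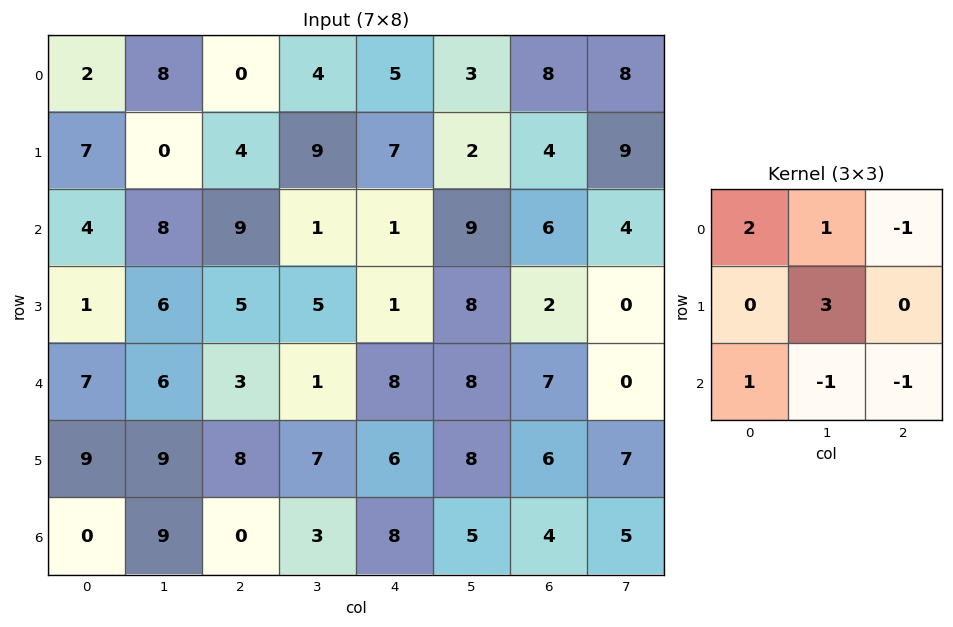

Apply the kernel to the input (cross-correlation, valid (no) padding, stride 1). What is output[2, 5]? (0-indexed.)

The receptive field on the input at this output position is [9 6 4 / 8 2 0 / 8 7 0]. Elementwise product with the kernel and sum: 9·2 + 6·1 + 4·-1 + 2·3 + 8·1 + 7·-1 + 0·-1.

27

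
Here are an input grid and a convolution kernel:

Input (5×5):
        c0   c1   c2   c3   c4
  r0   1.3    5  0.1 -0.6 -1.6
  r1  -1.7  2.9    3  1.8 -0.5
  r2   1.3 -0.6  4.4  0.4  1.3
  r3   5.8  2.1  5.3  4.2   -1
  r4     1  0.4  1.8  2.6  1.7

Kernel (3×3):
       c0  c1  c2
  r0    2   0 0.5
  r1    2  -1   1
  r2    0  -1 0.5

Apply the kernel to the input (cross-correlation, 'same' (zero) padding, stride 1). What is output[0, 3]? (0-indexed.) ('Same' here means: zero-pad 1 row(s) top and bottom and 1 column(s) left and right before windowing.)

-2.85

The receptive field on the zero-padded input at this output position is [0 0 0 / 0.1 -0.6 -1.6 / 3 1.8 -0.5]. Elementwise product with the kernel and sum: 0·2 + 0·0.5 + 0.1·2 + -0.6·-1 + -1.6·1 + 1.8·-1 + -0.5·0.5.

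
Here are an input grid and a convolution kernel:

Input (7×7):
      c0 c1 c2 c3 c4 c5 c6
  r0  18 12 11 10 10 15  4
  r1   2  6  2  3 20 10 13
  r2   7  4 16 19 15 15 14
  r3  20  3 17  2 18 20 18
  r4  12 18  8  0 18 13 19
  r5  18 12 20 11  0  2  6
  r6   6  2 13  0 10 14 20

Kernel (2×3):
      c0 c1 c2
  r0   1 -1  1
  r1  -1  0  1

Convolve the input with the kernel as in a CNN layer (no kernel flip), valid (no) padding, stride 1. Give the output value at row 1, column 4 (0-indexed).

22

The receptive field on the input at this output position is [20 10 13 / 15 15 14]. Elementwise product with the kernel and sum: 20·1 + 10·-1 + 13·1 + 15·-1 + 14·1.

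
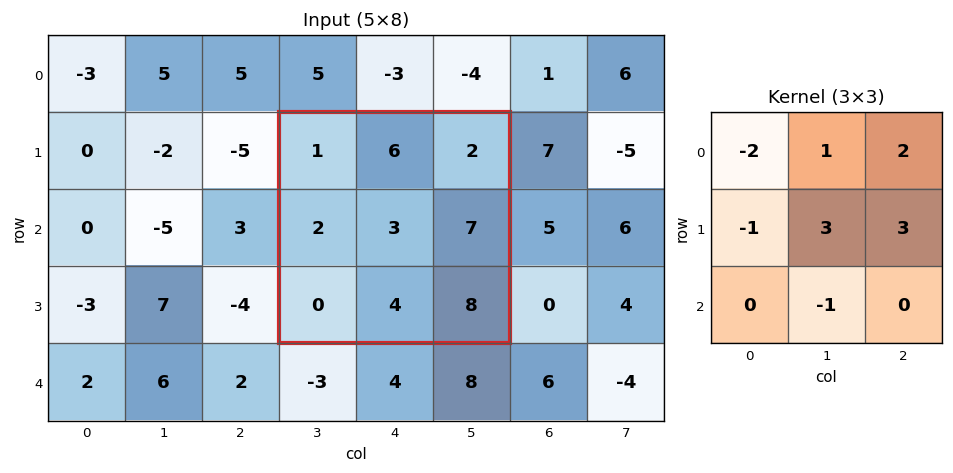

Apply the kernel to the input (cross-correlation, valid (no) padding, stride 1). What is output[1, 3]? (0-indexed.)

32

The receptive field on the input at this output position is [1 6 2 / 2 3 7 / 0 4 8]. Elementwise product with the kernel and sum: 1·-2 + 6·1 + 2·2 + 2·-1 + 3·3 + 7·3 + 4·-1.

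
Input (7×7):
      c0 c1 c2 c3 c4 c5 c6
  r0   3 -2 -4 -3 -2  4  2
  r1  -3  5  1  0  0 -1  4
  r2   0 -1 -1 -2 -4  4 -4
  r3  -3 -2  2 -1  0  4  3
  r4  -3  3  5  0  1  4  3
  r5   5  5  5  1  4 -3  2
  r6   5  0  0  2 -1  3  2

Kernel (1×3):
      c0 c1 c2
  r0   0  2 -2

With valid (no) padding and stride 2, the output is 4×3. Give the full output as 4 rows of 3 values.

Output[0,0]: The receptive field on the input at this output position is [3 -2 -4]. Elementwise product with the kernel and sum: -2·2 + -4·-2.

4 -2 4
0 4 16
-4 -2 2
0 6 2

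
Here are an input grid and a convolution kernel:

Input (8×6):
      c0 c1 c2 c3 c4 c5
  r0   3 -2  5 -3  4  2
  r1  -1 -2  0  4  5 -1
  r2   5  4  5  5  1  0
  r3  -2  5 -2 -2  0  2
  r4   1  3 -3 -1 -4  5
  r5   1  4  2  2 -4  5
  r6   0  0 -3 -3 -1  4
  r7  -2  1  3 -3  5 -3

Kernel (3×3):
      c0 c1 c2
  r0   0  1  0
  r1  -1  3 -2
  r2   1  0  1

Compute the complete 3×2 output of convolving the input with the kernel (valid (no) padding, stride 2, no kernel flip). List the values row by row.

3 5
23 -6
7 7

Output[0,0]: The receptive field on the input at this output position is [3 -2 5 / -1 -2 0 / 5 4 5]. Elementwise product with the kernel and sum: -2·1 + -1·-1 + -2·3 + 0·-2 + 5·1 + 5·1.
Output[0,1]: The receptive field on the input at this output position is [5 -3 4 / 0 4 5 / 5 5 1]. Elementwise product with the kernel and sum: -3·1 + 0·-1 + 4·3 + 5·-2 + 5·1 + 1·1.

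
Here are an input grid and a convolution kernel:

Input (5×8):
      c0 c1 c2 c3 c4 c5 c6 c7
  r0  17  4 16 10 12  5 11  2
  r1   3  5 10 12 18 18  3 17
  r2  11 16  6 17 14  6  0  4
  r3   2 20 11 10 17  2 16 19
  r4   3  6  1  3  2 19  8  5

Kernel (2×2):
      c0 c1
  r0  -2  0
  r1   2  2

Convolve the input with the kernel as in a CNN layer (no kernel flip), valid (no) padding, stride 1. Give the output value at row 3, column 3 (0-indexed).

The receptive field on the input at this output position is [10 17 / 3 2]. Elementwise product with the kernel and sum: 10·-2 + 3·2 + 2·2.

-10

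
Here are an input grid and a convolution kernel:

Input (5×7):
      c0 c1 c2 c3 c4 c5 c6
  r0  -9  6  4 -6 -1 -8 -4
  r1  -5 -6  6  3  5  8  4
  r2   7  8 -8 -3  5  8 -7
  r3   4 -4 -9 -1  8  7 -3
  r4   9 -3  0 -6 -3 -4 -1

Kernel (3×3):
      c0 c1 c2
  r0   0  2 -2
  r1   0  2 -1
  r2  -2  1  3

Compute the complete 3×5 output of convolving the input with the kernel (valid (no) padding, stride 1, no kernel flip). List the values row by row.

Output[0,0]: The receptive field on the input at this output position is [-9 6 4 / -5 -6 6 / 7 8 -8]. Elementwise product with the kernel and sum: 6·2 + 4·-2 + -6·2 + 6·-1 + 7·-2 + 8·1 + -8·3.
Output[0,1]: The receptive field on the input at this output position is [6 4 -6 / -6 6 3 / 8 -8 -3]. Elementwise product with the kernel and sum: 4·2 + -6·-2 + 6·2 + 3·-1 + 8·-2 + -8·1 + -3·3.

-44 -4 19 51 -19
-39 -11 26 27 13
12 -39 -41 0 46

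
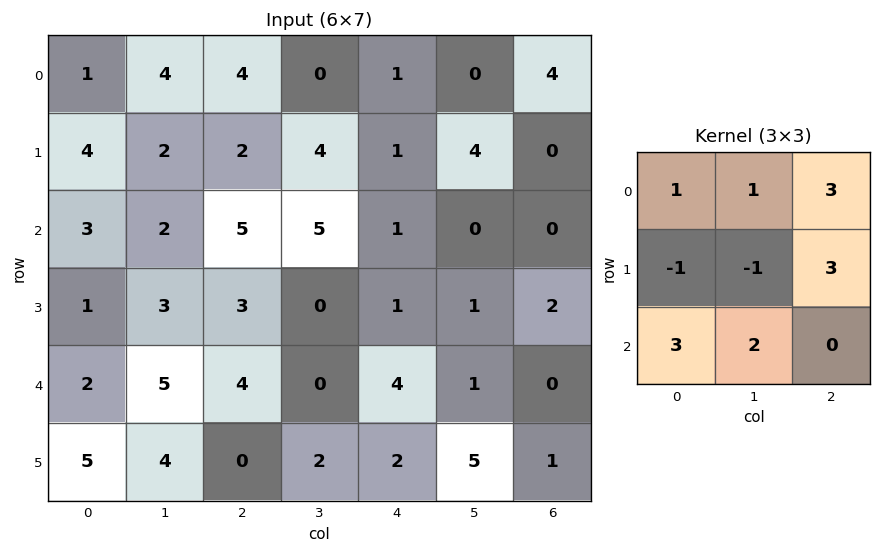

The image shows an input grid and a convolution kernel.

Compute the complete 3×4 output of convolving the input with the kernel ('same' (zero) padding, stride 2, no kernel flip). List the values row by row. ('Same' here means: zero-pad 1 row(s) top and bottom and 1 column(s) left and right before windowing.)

Output[0,0]: The receptive field on the zero-padded input at this output position is [0 0 0 / 0 1 4 / 0 4 2]. Elementwise product with the kernel and sum: 0·1 + 0·1 + 0·3 + 0·-1 + 1·-1 + 4·3 + 0·3 + 4·2.
Output[0,1]: The receptive field on the zero-padded input at this output position is [0 0 0 / 4 4 0 / 2 2 4]. Elementwise product with the kernel and sum: 0·1 + 0·1 + 0·3 + 4·-1 + 4·-1 + 0·3 + 2·3 + 2·2.

19 2 13 8
15 39 13 11
33 9 13 19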